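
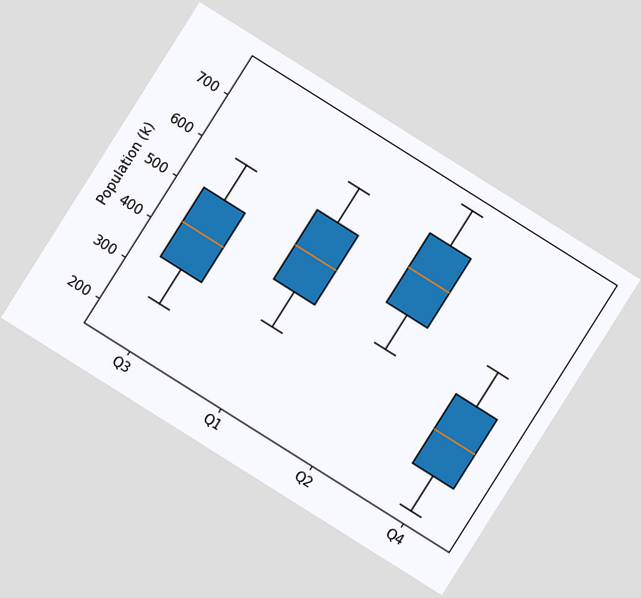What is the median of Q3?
425k

The chart is tilted about 32° clockwise. The median line in the Q3 box sits at 425k.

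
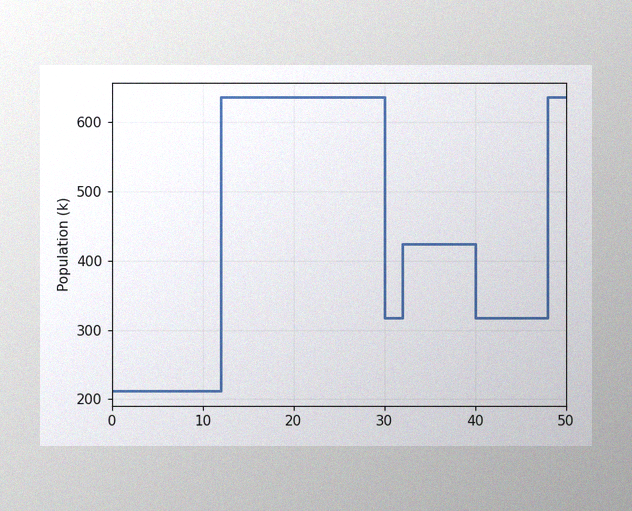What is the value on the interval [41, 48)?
The image has some photo noise and uneven lighting. On [41, 48) the step sits at 318k.

318k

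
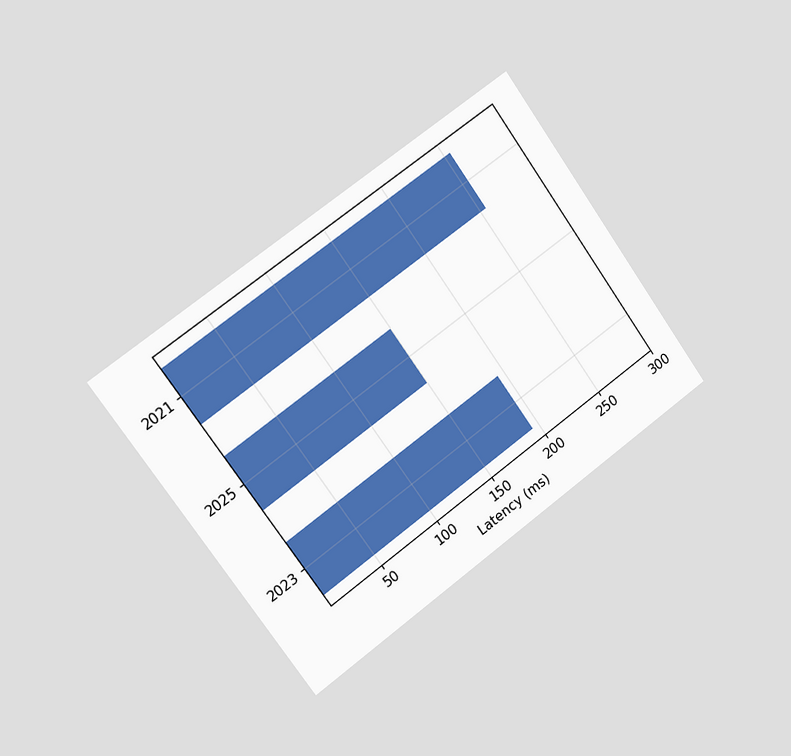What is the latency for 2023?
The chart is tilted about 36° counter-clockwise and viewed slightly from the left. Reading along the chart's x-axis, the 2023 bar reaches 195ms.

195ms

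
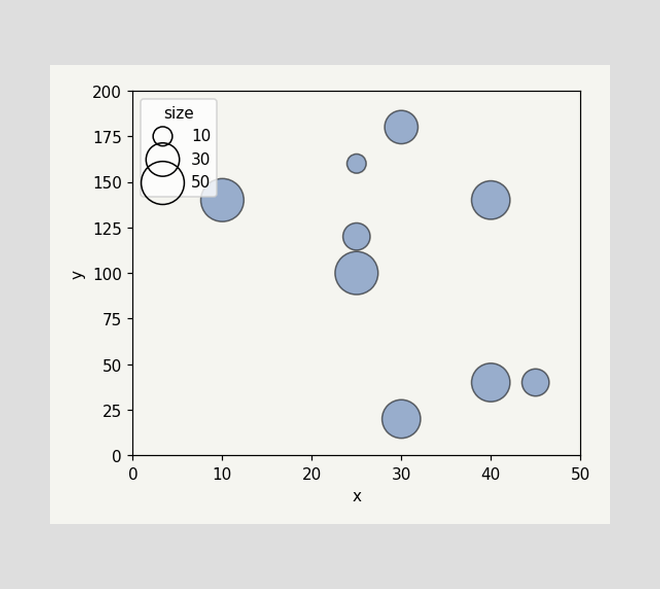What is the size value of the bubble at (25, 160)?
10

Matching the bubble at (25, 160) against the size legend gives 10.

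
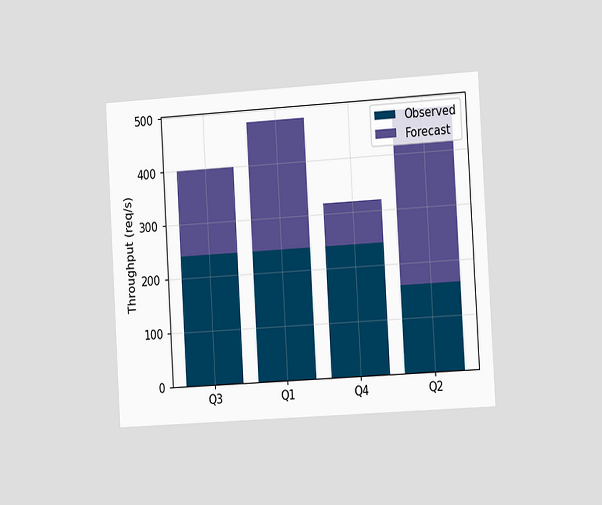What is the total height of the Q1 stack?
480req/s

The chart is tilted about 3° counter-clockwise and viewed slightly from the right. The Q1 stack's top reaches 480req/s on the y-axis.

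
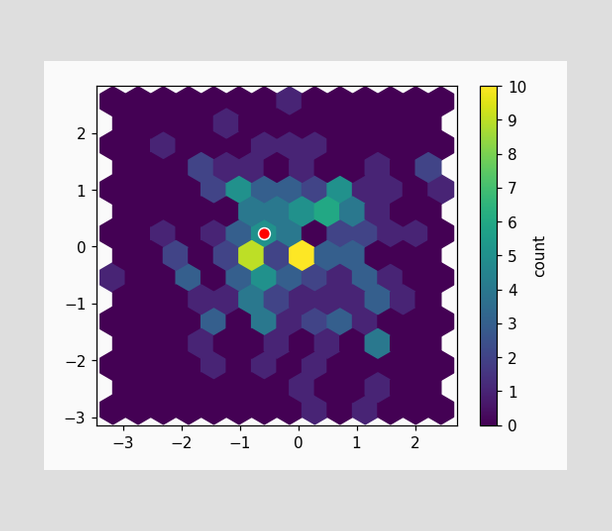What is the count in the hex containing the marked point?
The marked hex reads 5 on the colorbar.

5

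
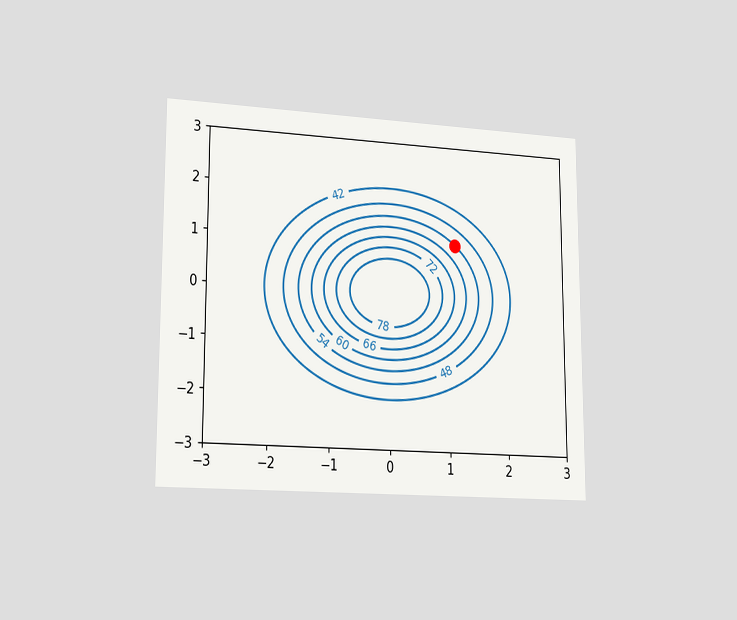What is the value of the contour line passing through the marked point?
54

The chart is viewed slightly from the left. The marked point sits on the contour labelled 54.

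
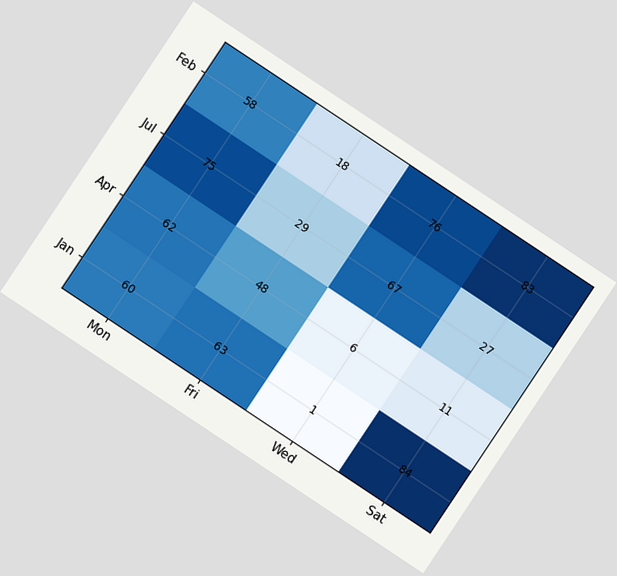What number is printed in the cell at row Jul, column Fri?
29

The chart is tilted about 34° clockwise. The (Jul, Fri) cell reads 29.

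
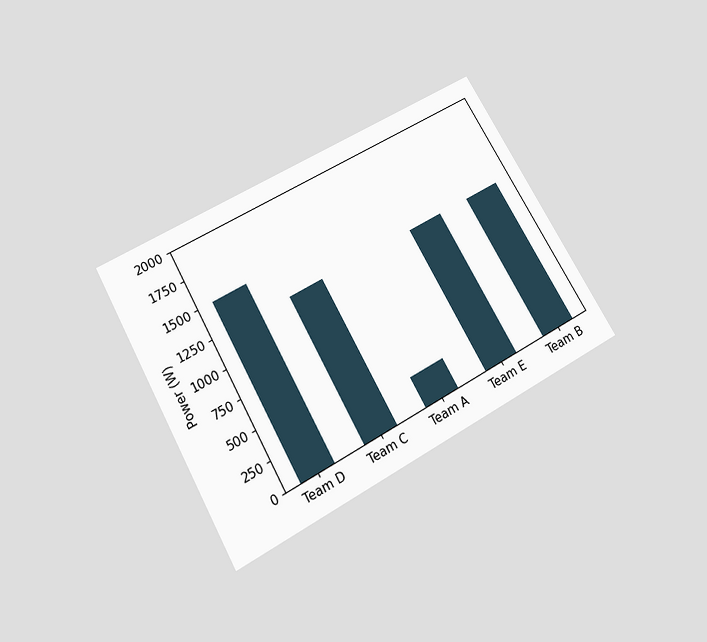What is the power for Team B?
The chart is tilted about 29° counter-clockwise and viewed slightly from below. Reading along the chart's y-axis, the Team B bar reaches 1250W.

1250W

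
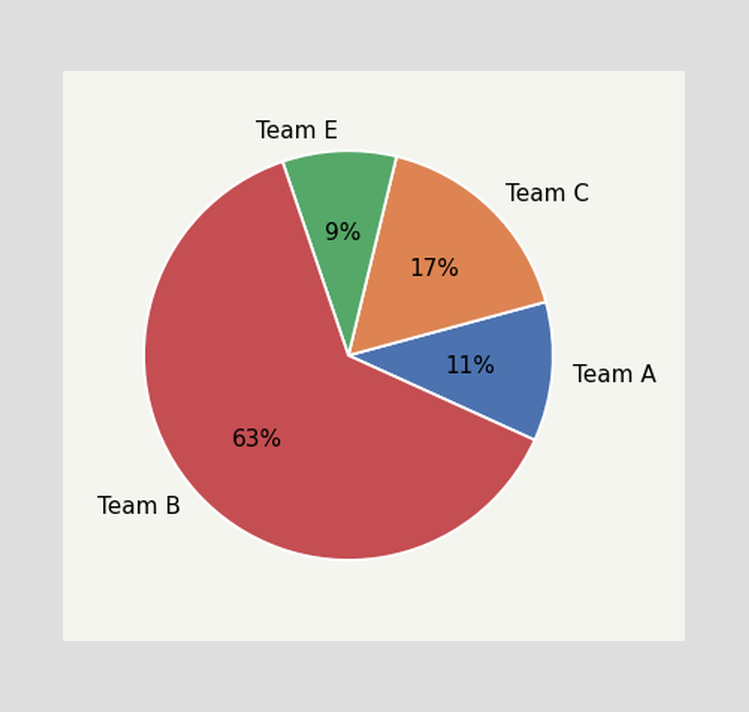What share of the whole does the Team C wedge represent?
17%

The Team C slice takes up 17% of the pie.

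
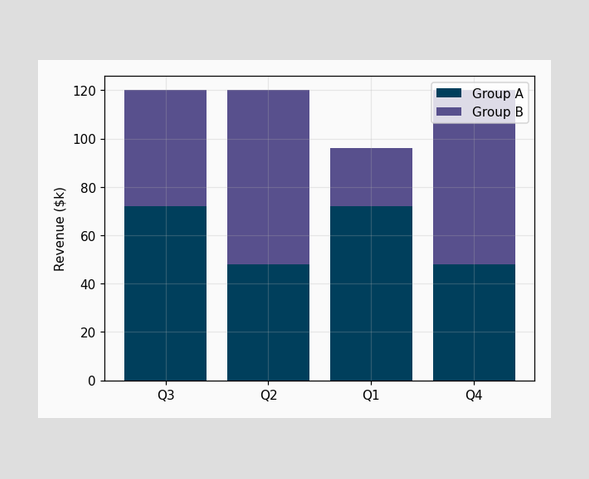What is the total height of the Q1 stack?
$96k

The Q1 stack's top reaches $96k on the y-axis.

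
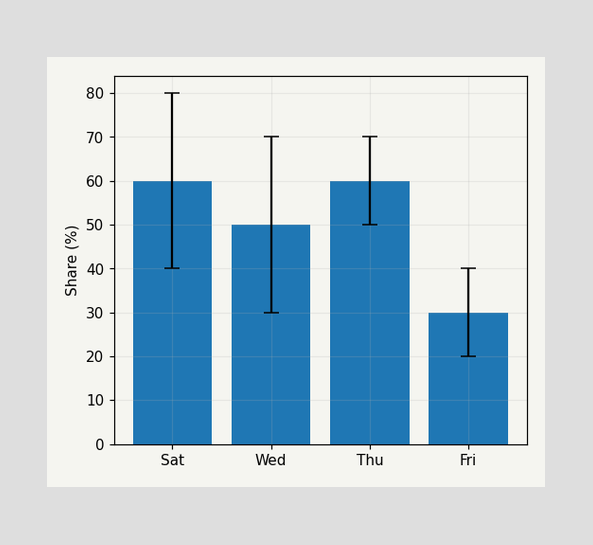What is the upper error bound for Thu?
The Thu bar's upper whisker reaches 70%.

70%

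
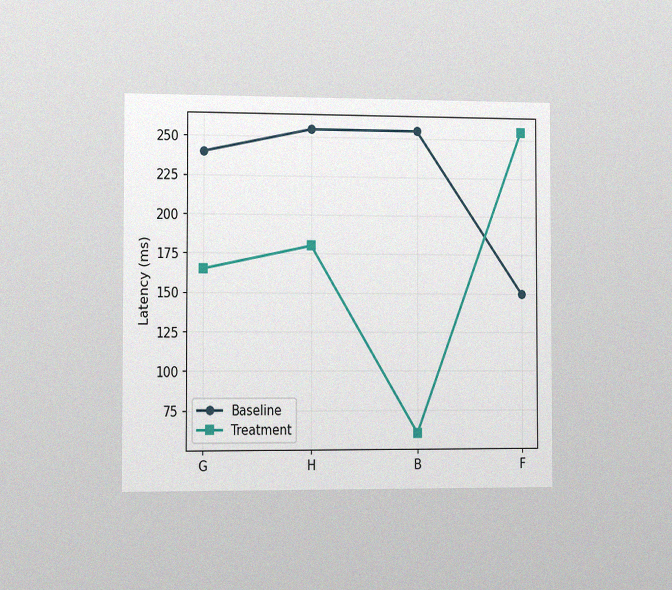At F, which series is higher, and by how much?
Treatment, by 105ms

The chart is viewed slightly from the left, with some photo noise. At F, Treatment sits above the other line by 105ms.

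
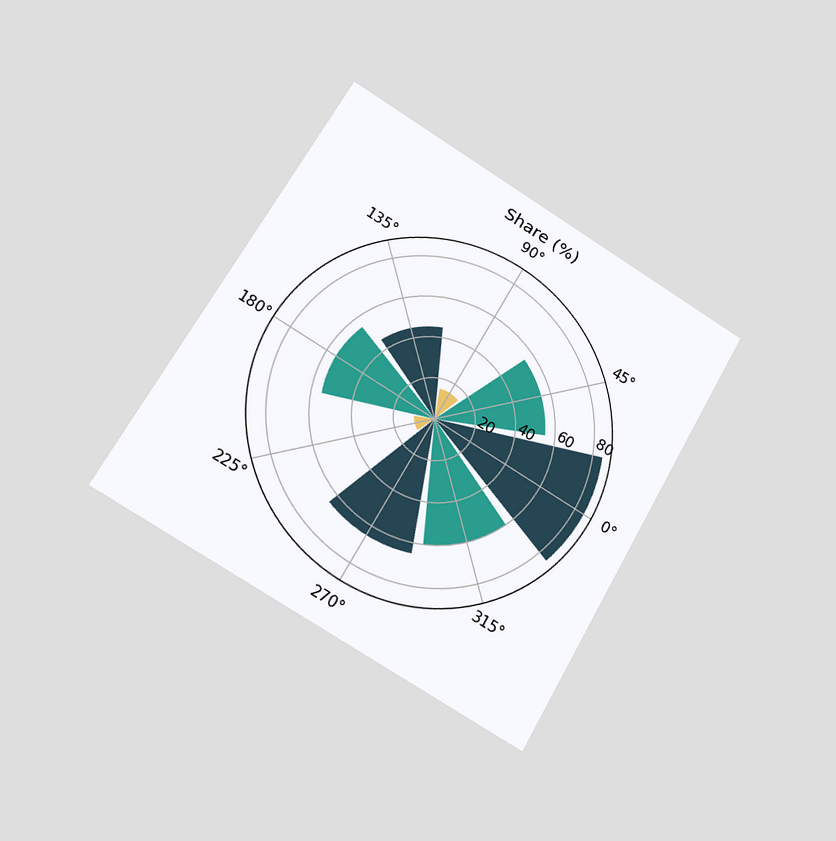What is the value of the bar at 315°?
60%

The chart is tilted about 30° clockwise and viewed slightly from the left. The bar at 315° reaches 60% on the radial axis.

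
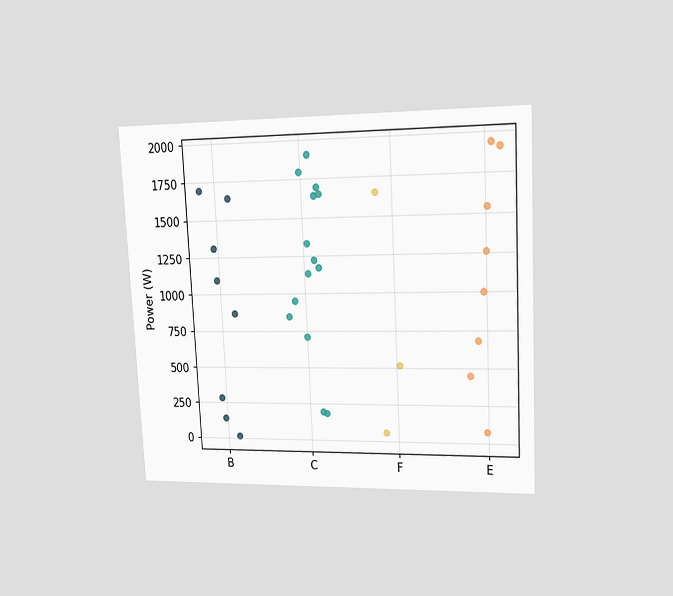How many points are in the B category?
8

The chart is tilted about 3° counter-clockwise and viewed at a slight angle. Counting the markers in the B column gives 8.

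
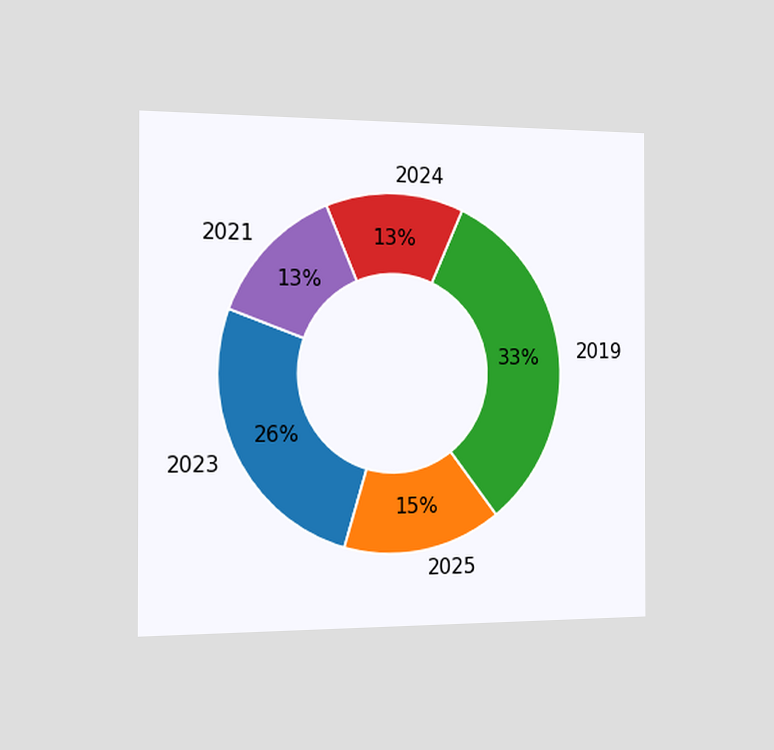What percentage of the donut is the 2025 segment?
The chart is viewed slightly from the left. The 2025 segment takes up 15% of the ring.

15%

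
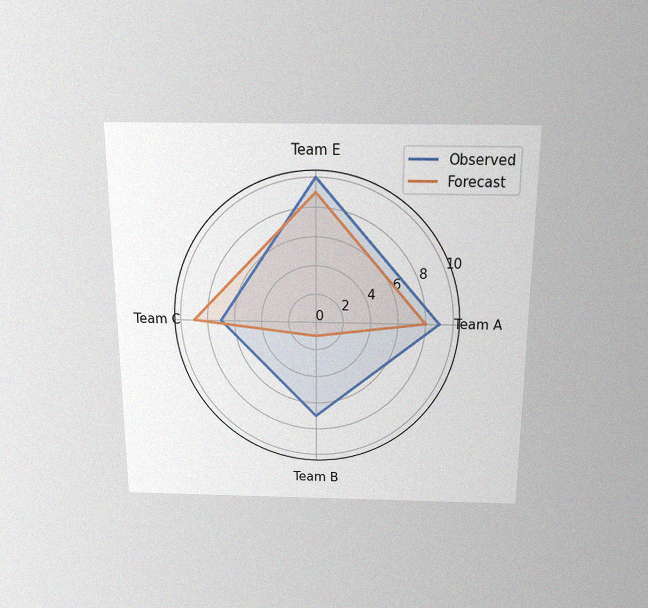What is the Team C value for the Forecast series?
9

The chart is viewed slightly from above, with some photo noise. On the Team C axis, Forecast reaches 9.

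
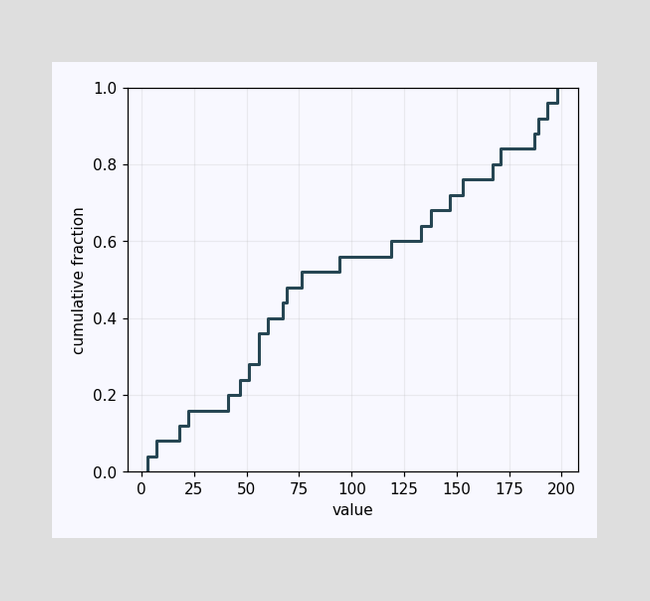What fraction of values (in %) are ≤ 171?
84%

At x=171 the ECDF step is at 84%.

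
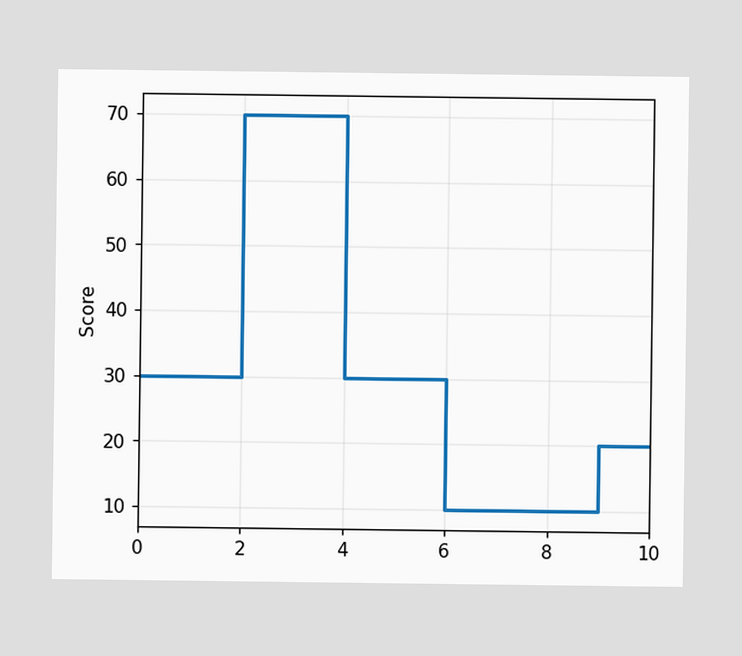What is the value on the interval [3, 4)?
On [3, 4) the step sits at 70.

70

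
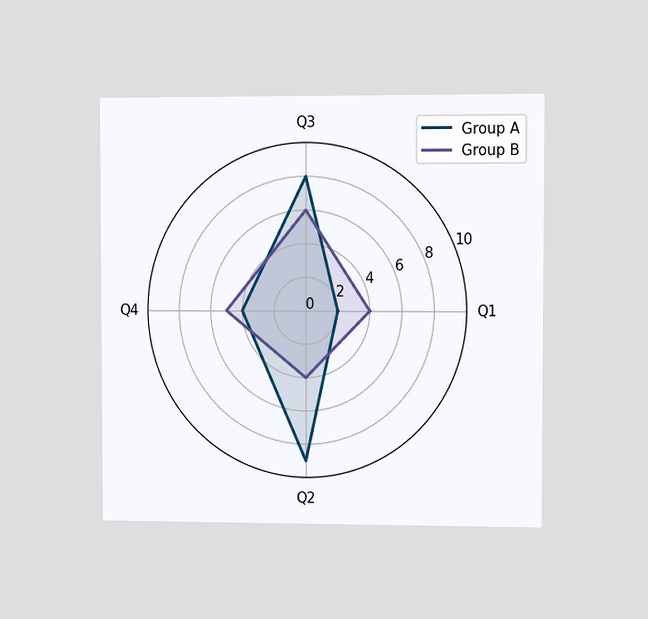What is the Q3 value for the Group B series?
6

The chart is viewed slightly from the right. On the Q3 axis, Group B reaches 6.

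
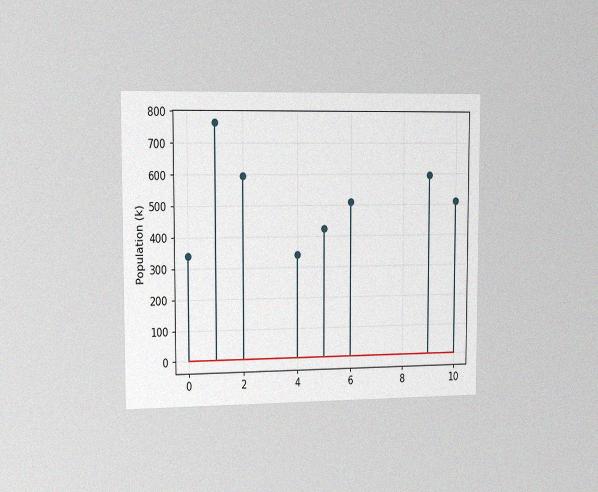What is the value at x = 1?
The chart is viewed slightly from the left, with some photo noise. The stem at x=1 reaches 765k.

765k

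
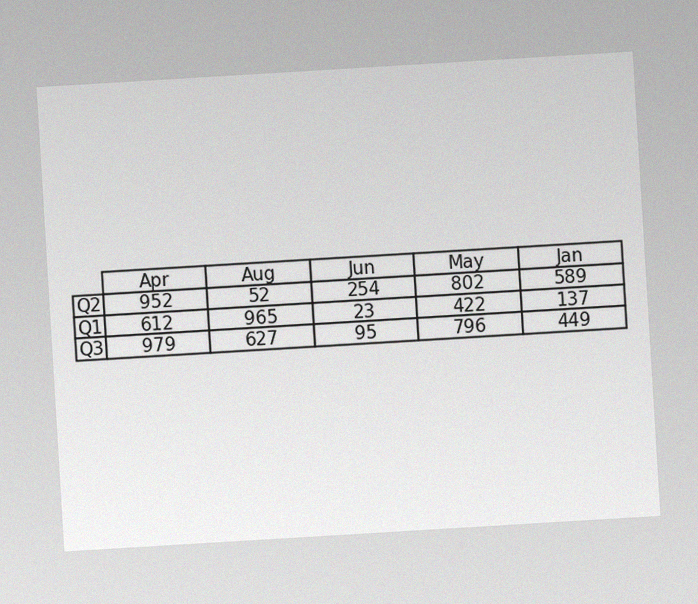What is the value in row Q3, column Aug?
627

The chart is tilted about 3° counter-clockwise, with some photo noise. The (Q3, Aug) cell reads 627.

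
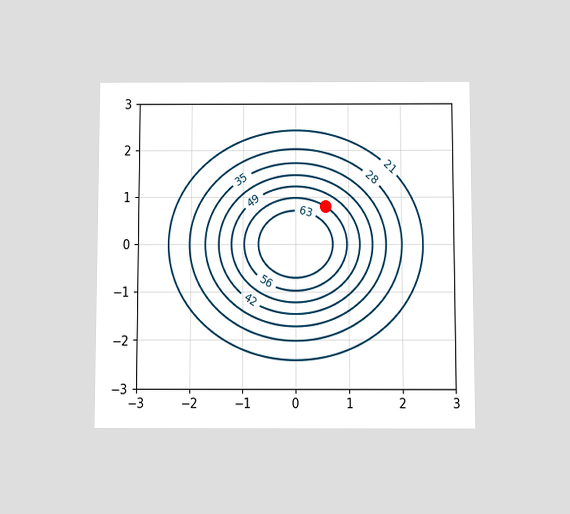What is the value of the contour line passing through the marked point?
56

The chart is viewed at a slight angle. The marked point sits on the contour labelled 56.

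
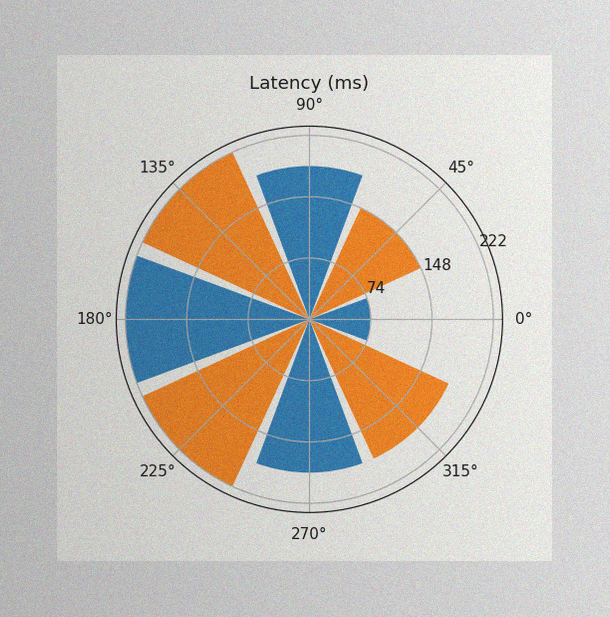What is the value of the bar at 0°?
The image has some photo noise and uneven lighting. The bar at 0° reaches 74ms on the radial axis.

74ms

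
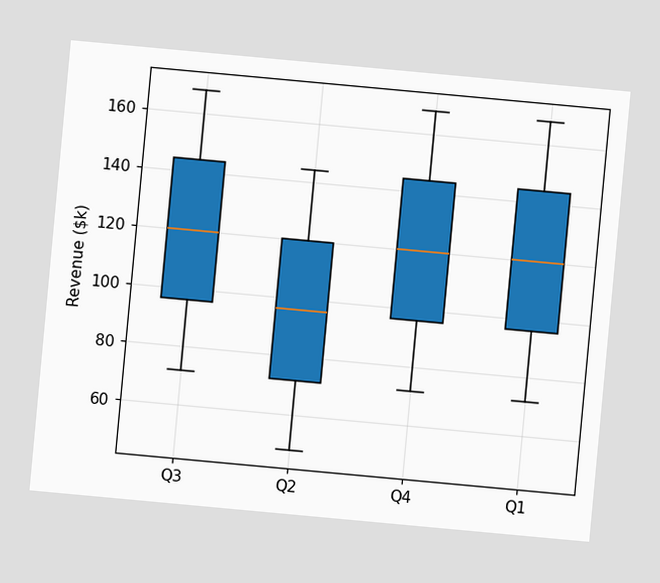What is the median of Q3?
$120k

The chart is tilted about 5° clockwise. The median line in the Q3 box sits at $120k.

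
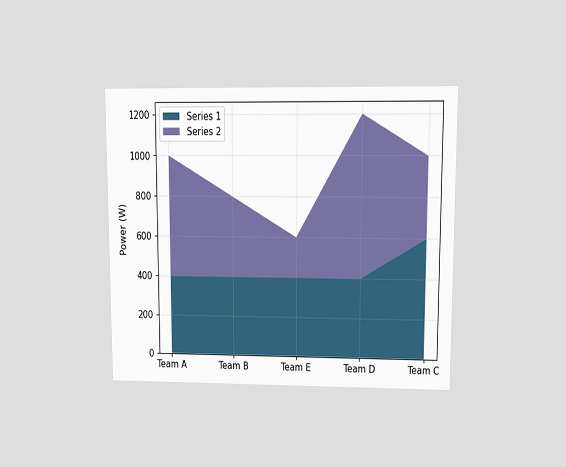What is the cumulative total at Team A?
1000W

The chart is viewed at a slight angle. The stacked total at Team A reaches 1000W.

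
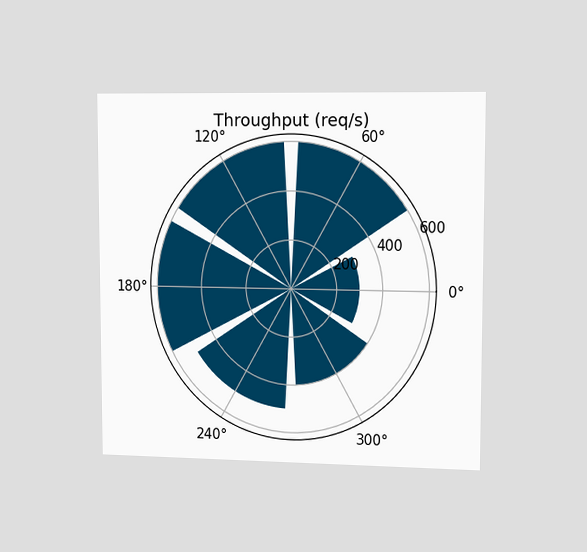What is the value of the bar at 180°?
The chart is viewed slightly from the right. The bar at 180° reaches 600req/s on the radial axis.

600req/s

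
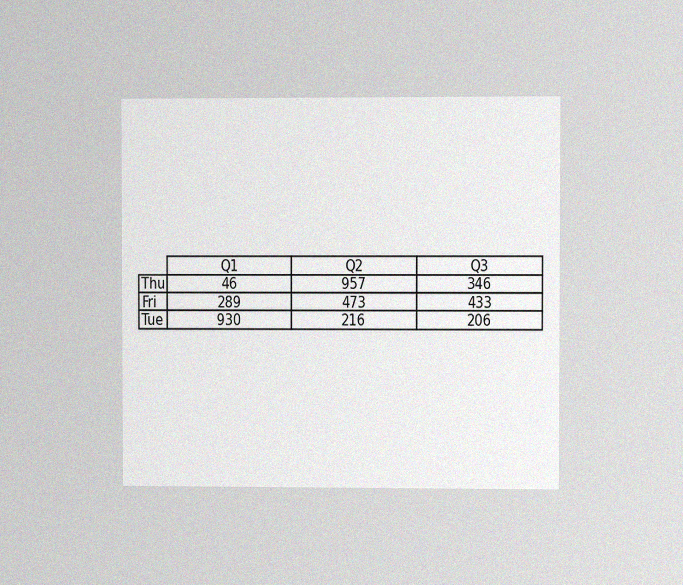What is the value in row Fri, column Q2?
473

The chart is viewed at a slight angle, with some photo noise. The (Fri, Q2) cell reads 473.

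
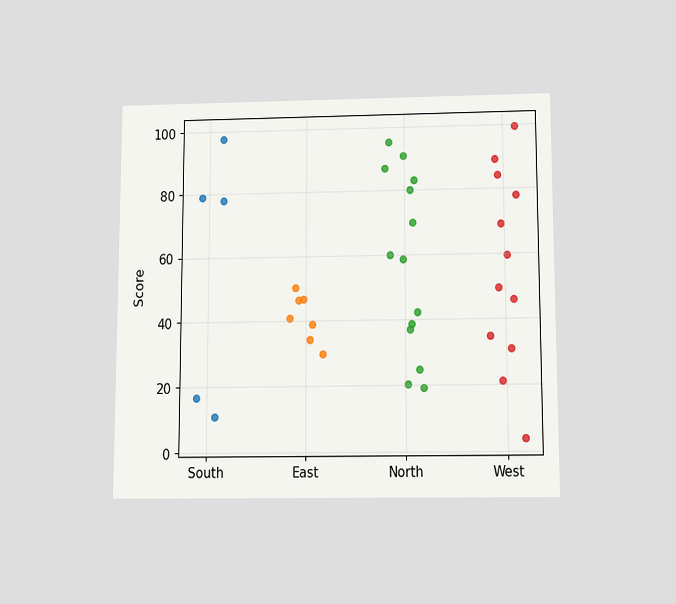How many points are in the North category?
The chart is viewed slightly from below. Counting the markers in the North column gives 14.

14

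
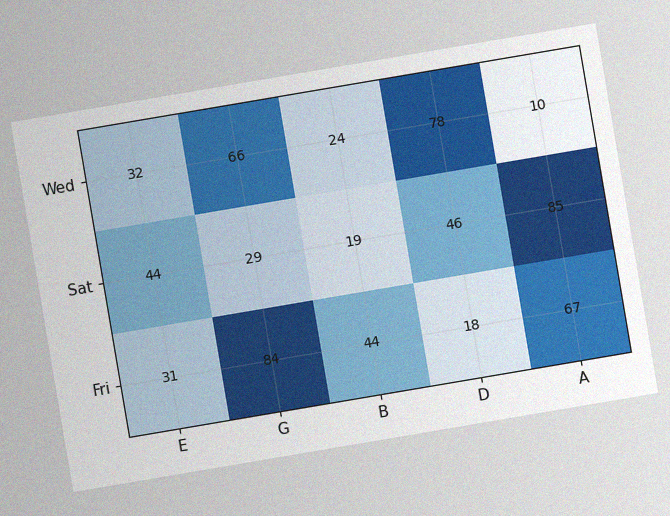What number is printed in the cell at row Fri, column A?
The chart is tilted about 10° counter-clockwise, with some photo noise. The (Fri, A) cell reads 67.

67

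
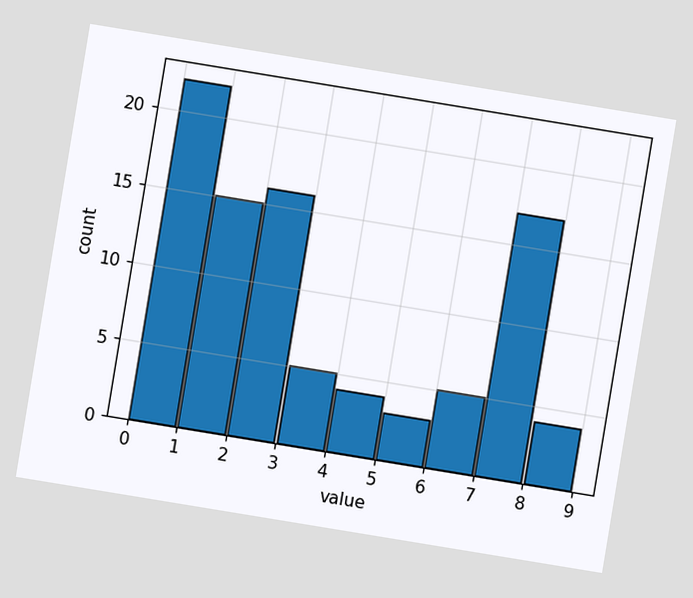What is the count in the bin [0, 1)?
22

The chart is tilted about 9° clockwise. The [0, 1) bin has height 22.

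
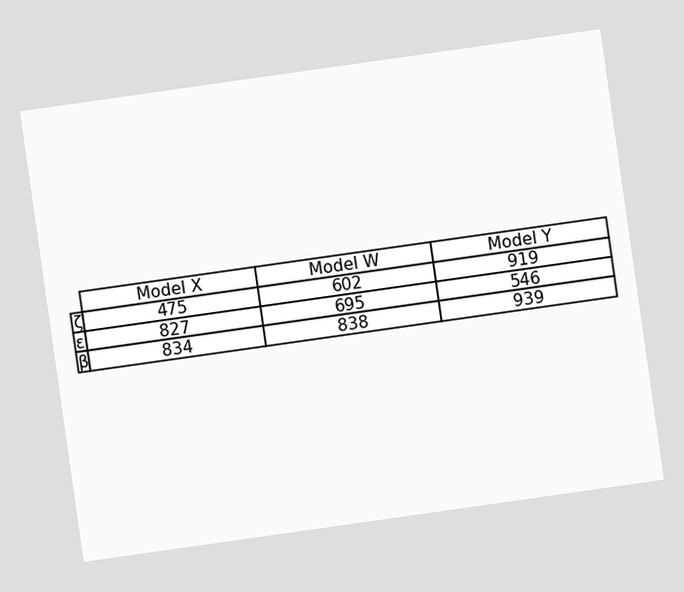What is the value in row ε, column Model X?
The chart is tilted about 8° counter-clockwise. The (ε, Model X) cell reads 827.

827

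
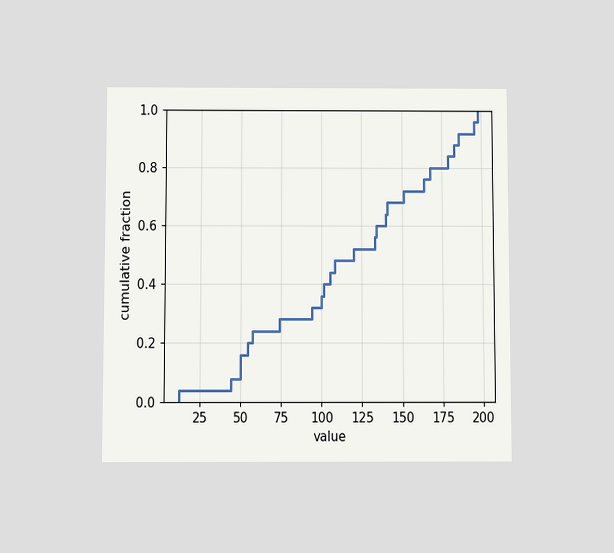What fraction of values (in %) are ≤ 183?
88%

The chart is viewed slightly from below. At x=183 the ECDF step is at 88%.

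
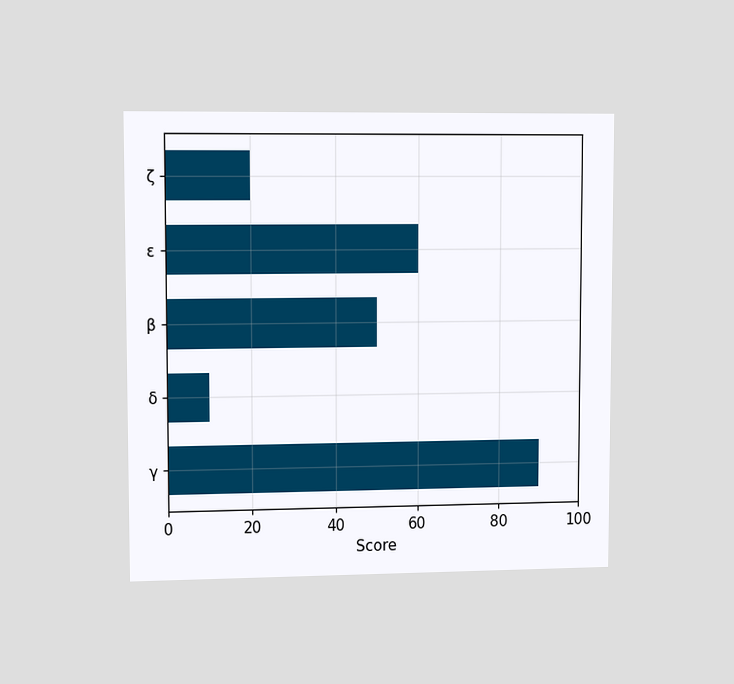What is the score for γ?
90

The chart is viewed slightly from the left. Reading along the chart's x-axis, the γ bar reaches 90.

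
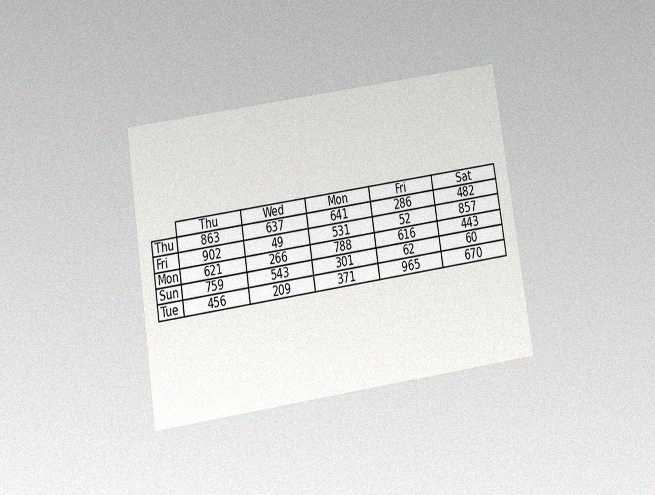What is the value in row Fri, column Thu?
902

The chart is tilted about 9° counter-clockwise and viewed slightly from below, with some photo noise. The (Fri, Thu) cell reads 902.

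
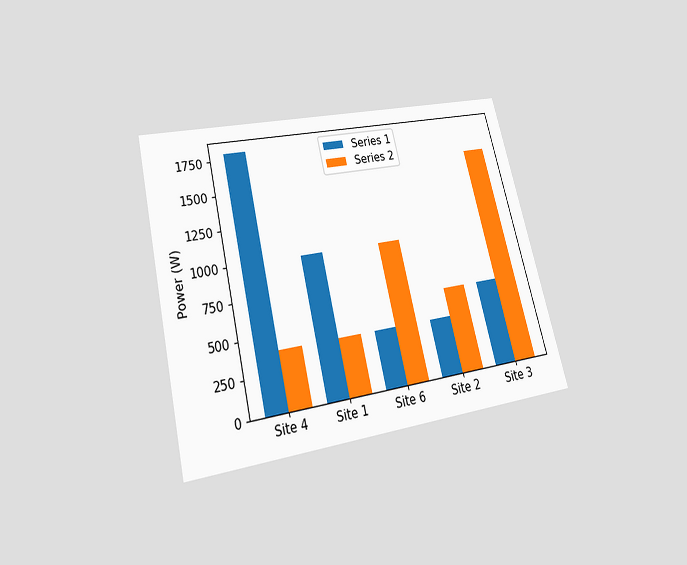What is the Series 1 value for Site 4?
1800W

The chart is tilted about 14° counter-clockwise and viewed slightly from below. The Series 1 bar at Site 4 reaches 1800W on the y-axis.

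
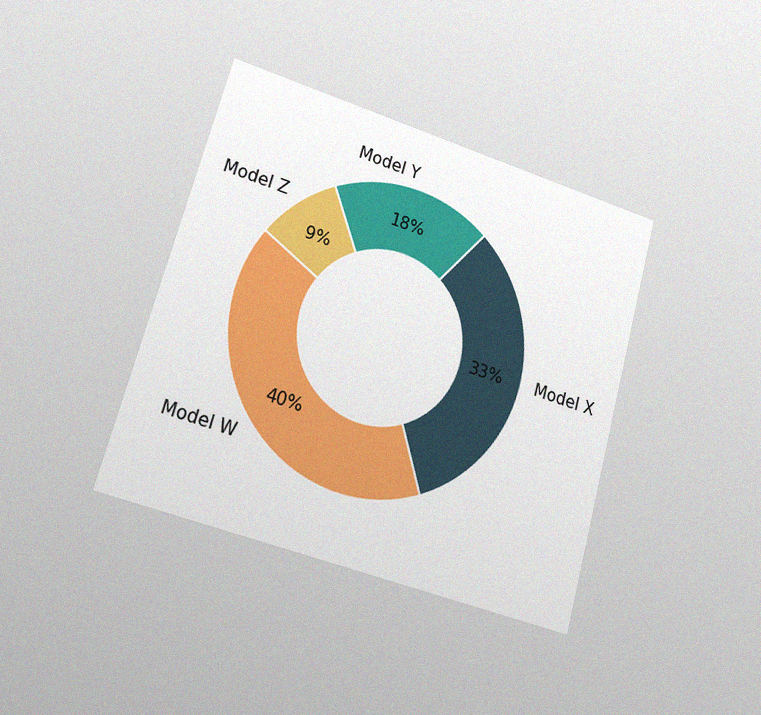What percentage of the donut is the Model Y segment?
The chart is tilted about 16° clockwise and viewed at a slight angle, with some photo noise. The Model Y segment takes up 18% of the ring.

18%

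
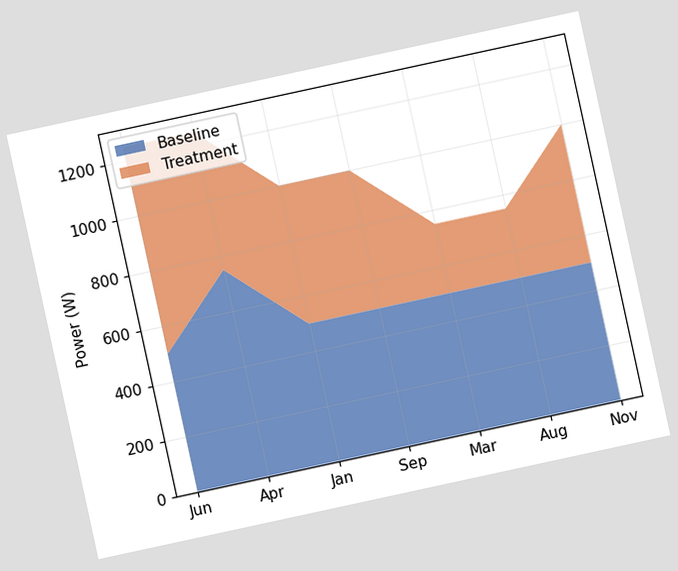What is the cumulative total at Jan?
The chart is tilted about 12° counter-clockwise. The stacked total at Jan reaches 1000W.

1000W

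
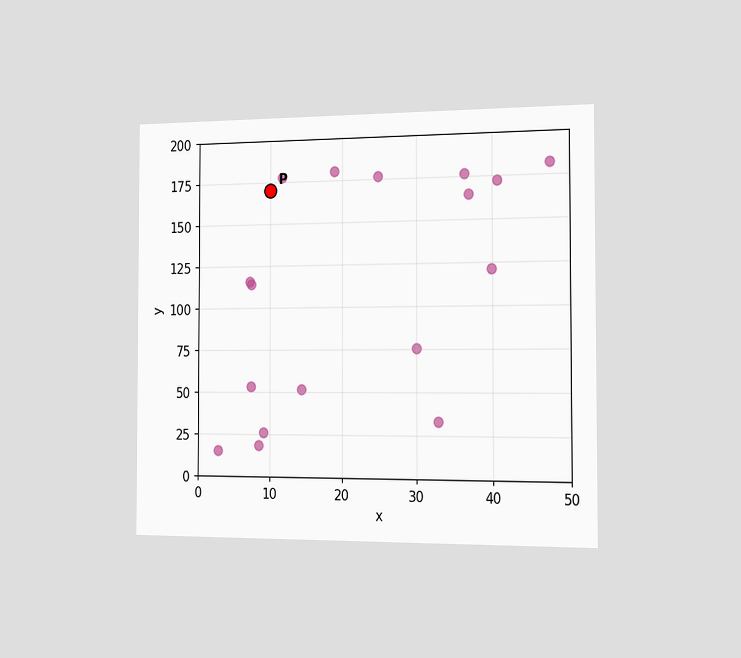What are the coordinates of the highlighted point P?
The chart is viewed slightly from the right. Following the gridlines from P to each axis, P sits at (10, 170).

(10, 170)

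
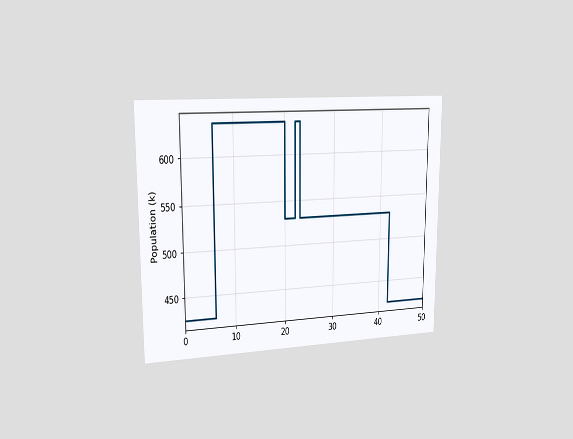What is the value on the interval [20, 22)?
530k

The chart is viewed slightly from the left. On [20, 22) the step sits at 530k.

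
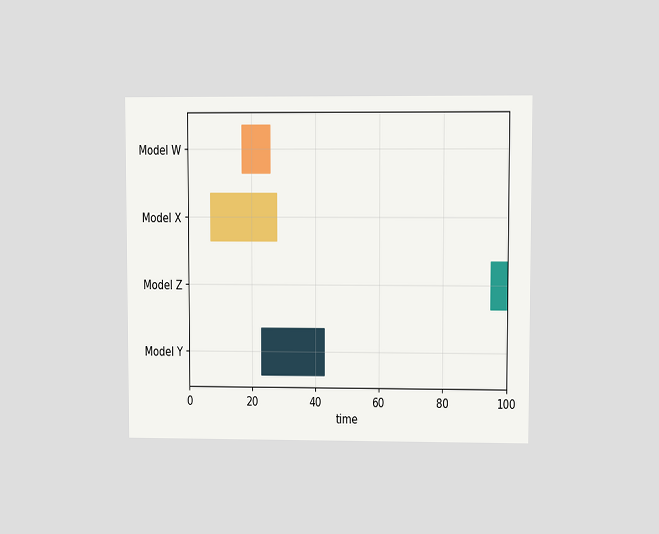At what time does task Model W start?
17

The chart is viewed at a slight angle. The Model W bar begins at t=17.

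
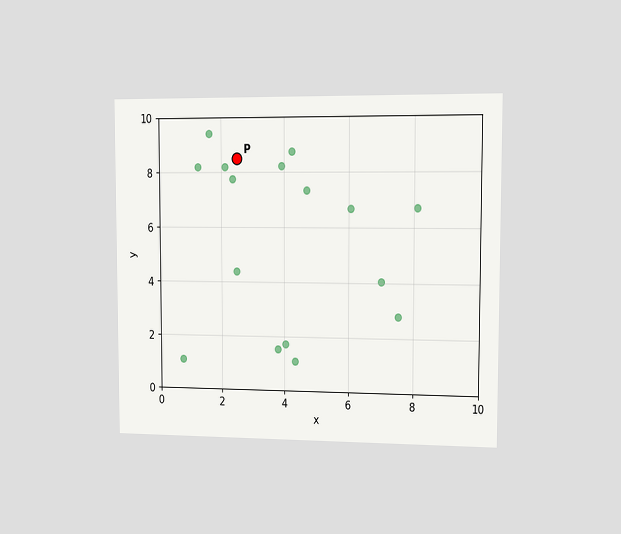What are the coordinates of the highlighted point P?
The chart is viewed slightly from the right. Following the gridlines from P to each axis, P sits at (2.5, 8.5).

(2.5, 8.5)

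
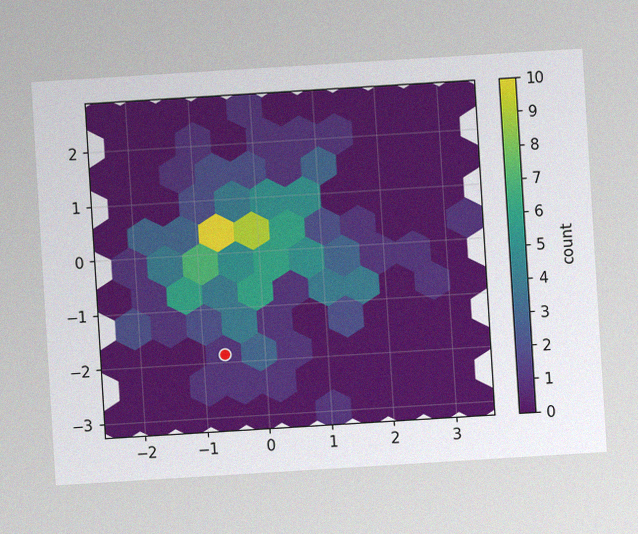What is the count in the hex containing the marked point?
1

The chart is tilted about 3° counter-clockwise, with some photo noise. The marked hex reads 1 on the colorbar.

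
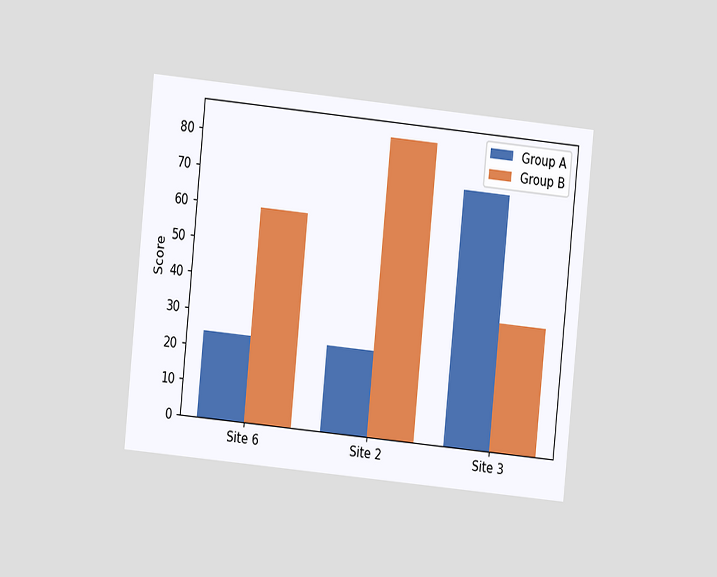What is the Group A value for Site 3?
72

The chart is tilted about 6° clockwise and viewed at a slight angle. The Group A bar at Site 3 reaches 72 on the y-axis.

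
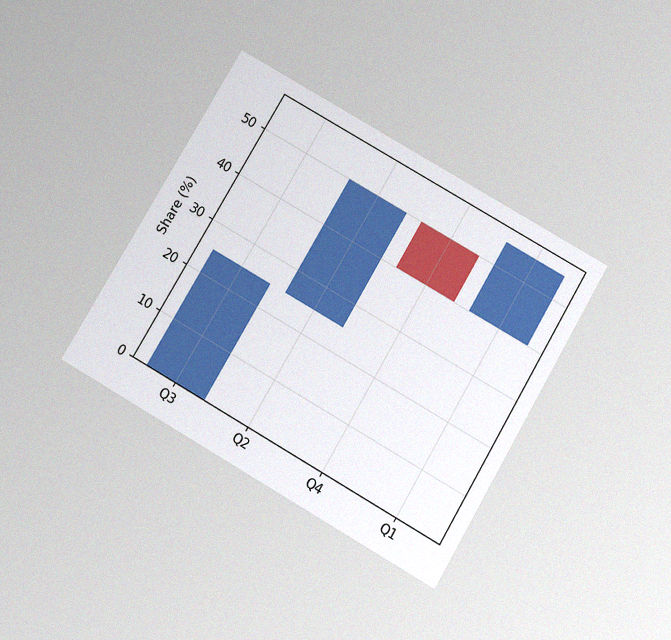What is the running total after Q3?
The chart is tilted about 30° clockwise and viewed slightly from below, with some photo noise. After Q3 the running total reaches 25%.

25%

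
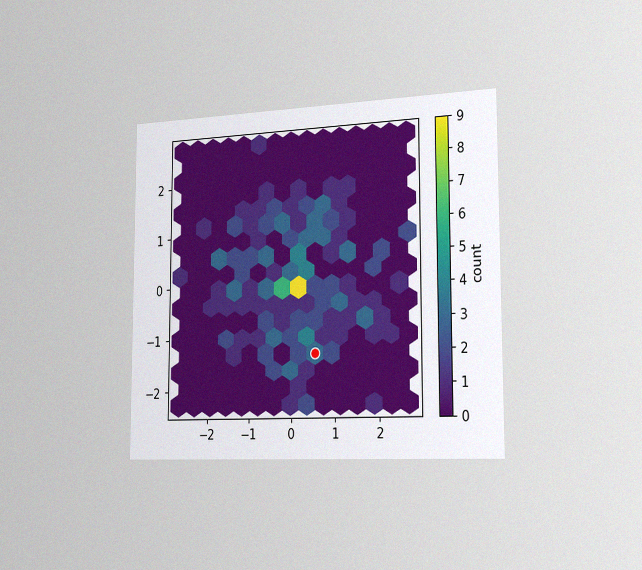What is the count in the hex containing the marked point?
The chart is viewed slightly from the right, with some photo noise. The marked hex reads 3 on the colorbar.

3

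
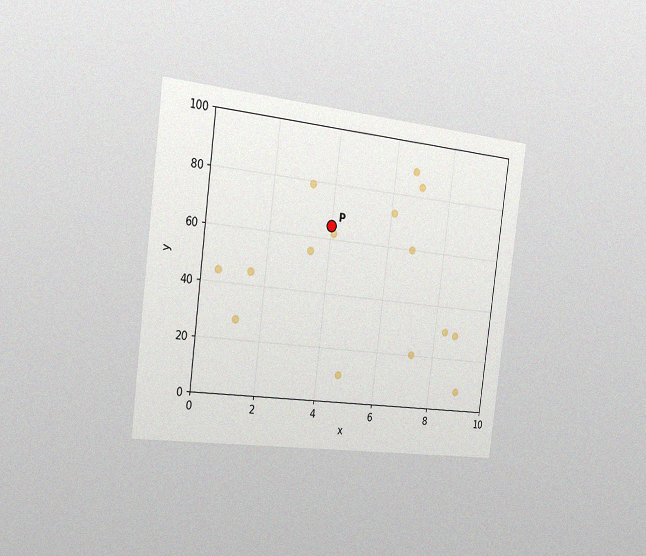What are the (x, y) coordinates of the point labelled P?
The chart is tilted about 7° clockwise and viewed slightly from the left, with some photo noise. Following the gridlines from P to each axis, P sits at (4, 65).

(4, 65)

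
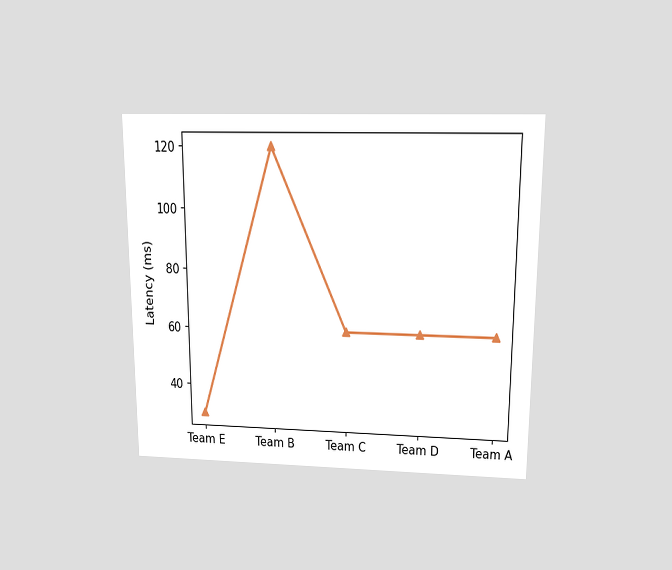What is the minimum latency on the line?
30ms

The chart is viewed slightly from above. The lowest point is at Team E, and reading across to the y-axis gives 30ms.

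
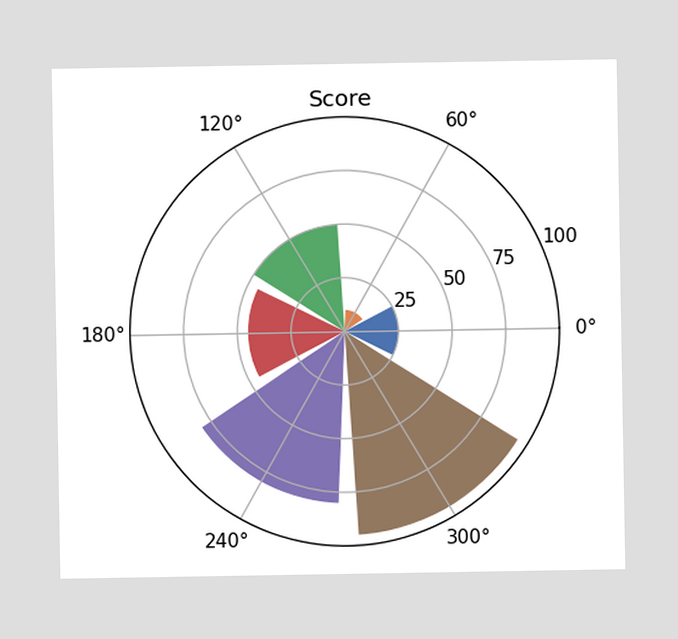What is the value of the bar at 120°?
50

The bar at 120° reaches 50 on the radial axis.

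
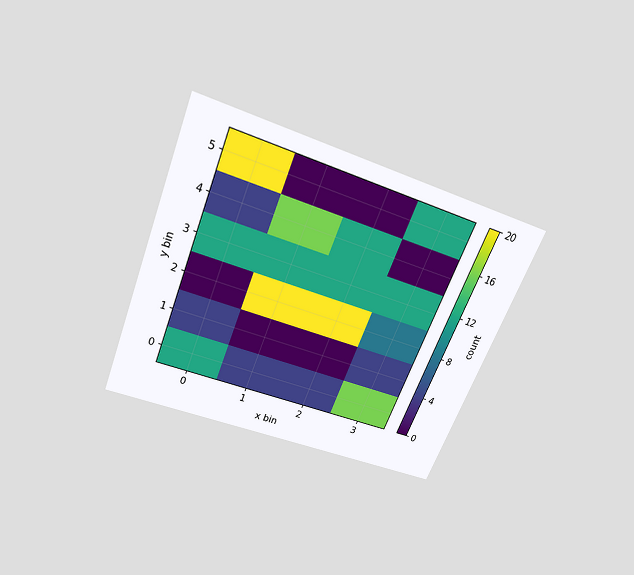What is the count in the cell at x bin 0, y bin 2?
The chart is tilted about 22° clockwise and viewed slightly from above. Matching the cell (0, 2) against the colorbar gives 0.

0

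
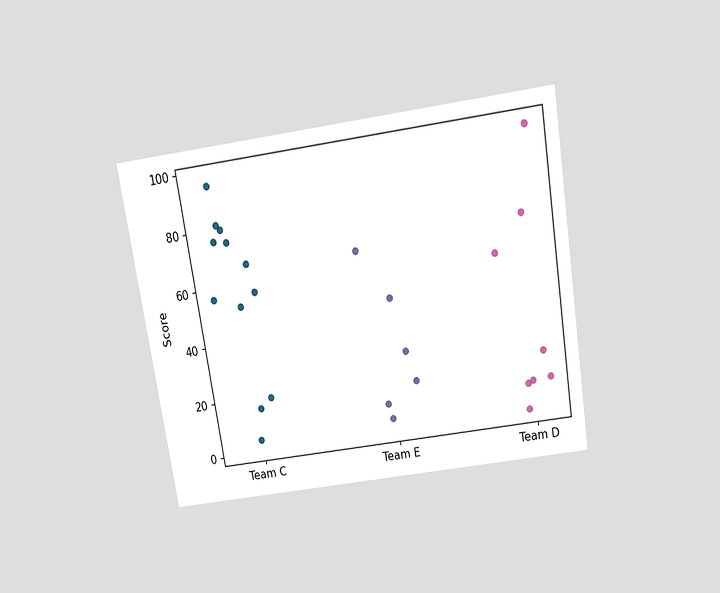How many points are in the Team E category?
The chart is tilted about 9° counter-clockwise and viewed slightly from above. Counting the markers in the Team E column gives 6.

6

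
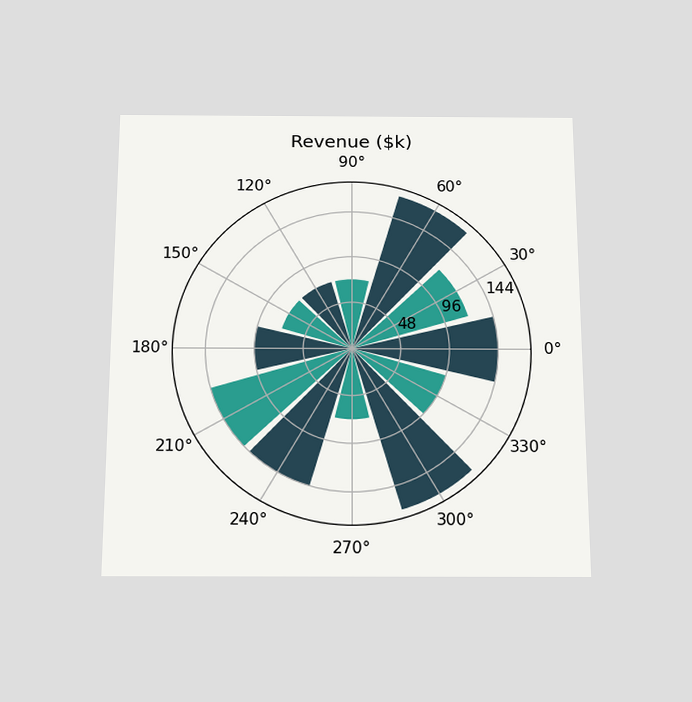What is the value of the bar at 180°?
The chart is viewed slightly from below. The bar at 180° reaches $96k on the radial axis.

$96k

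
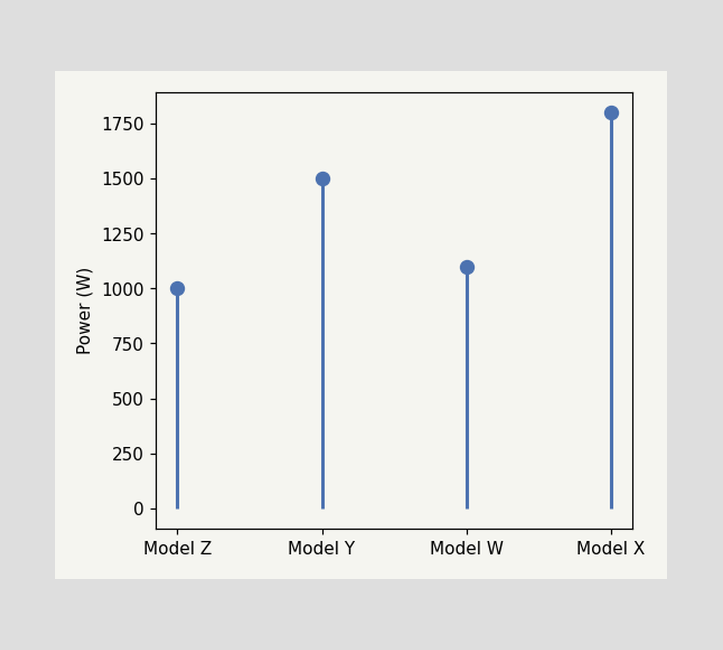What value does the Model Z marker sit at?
The Model Z marker sits at 1000W.

1000W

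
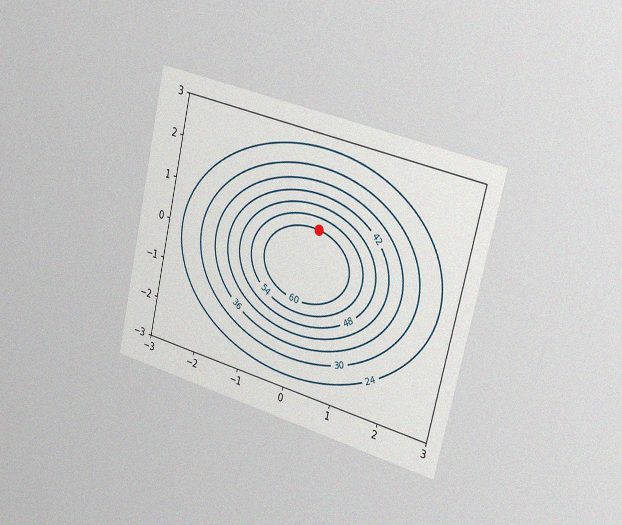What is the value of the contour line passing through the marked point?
60

The chart is tilted about 13° clockwise and viewed slightly from the right, with some photo noise. The marked point sits on the contour labelled 60.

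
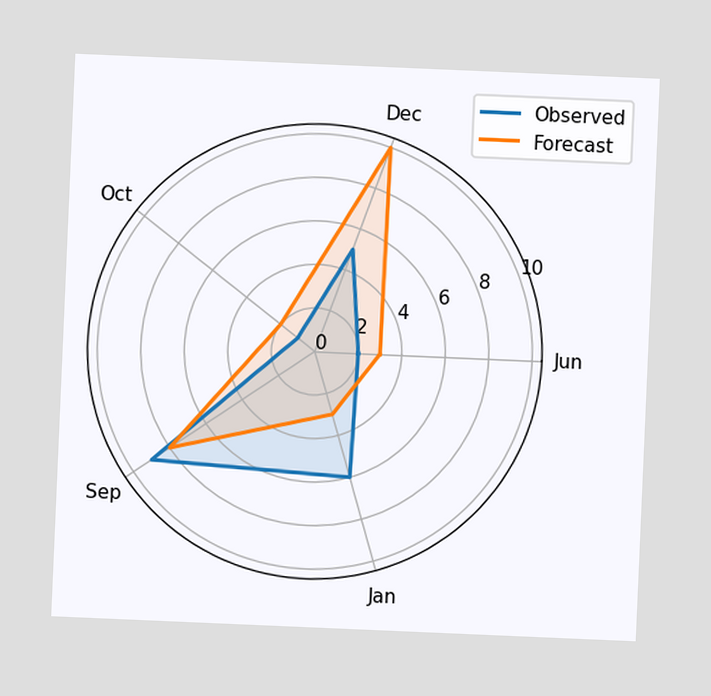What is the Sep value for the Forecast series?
8

The chart is tilted about 2° clockwise. On the Sep axis, Forecast reaches 8.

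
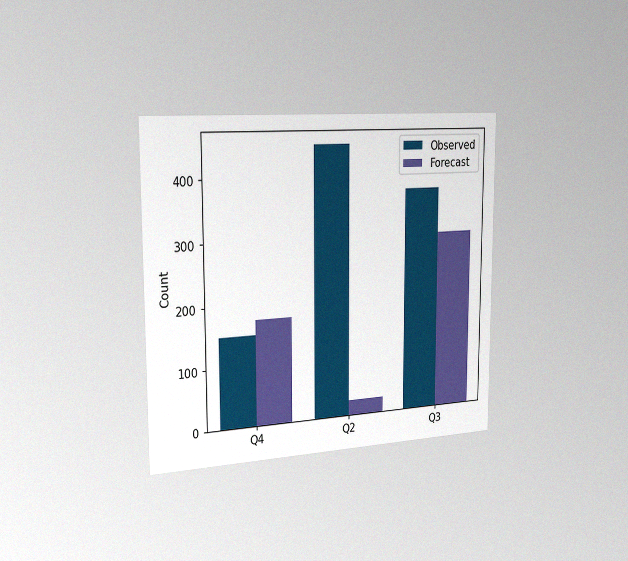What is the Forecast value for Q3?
300

The chart is viewed slightly from the left, with some photo noise. The Forecast bar at Q3 reaches 300 on the y-axis.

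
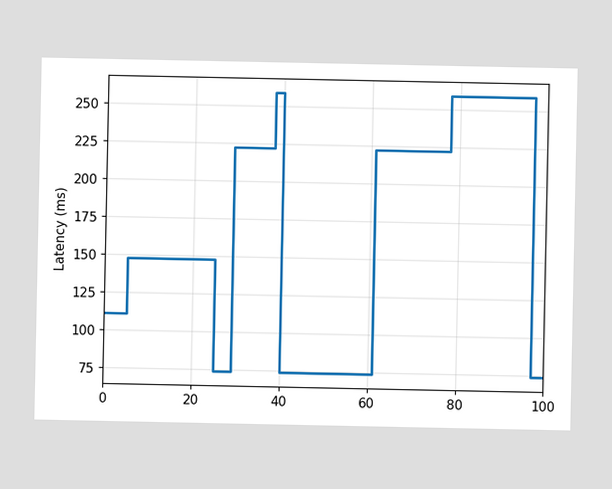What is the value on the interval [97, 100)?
74ms

On [97, 100) the step sits at 74ms.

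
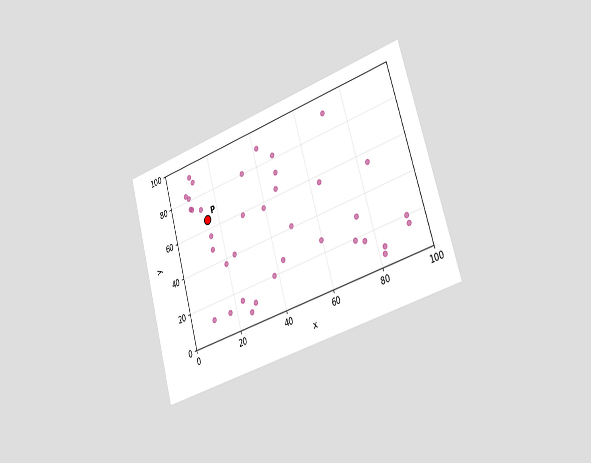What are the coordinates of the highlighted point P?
(15, 65)

The chart is tilted about 16° counter-clockwise and viewed slightly from the right. Following the gridlines from P to each axis, P sits at (15, 65).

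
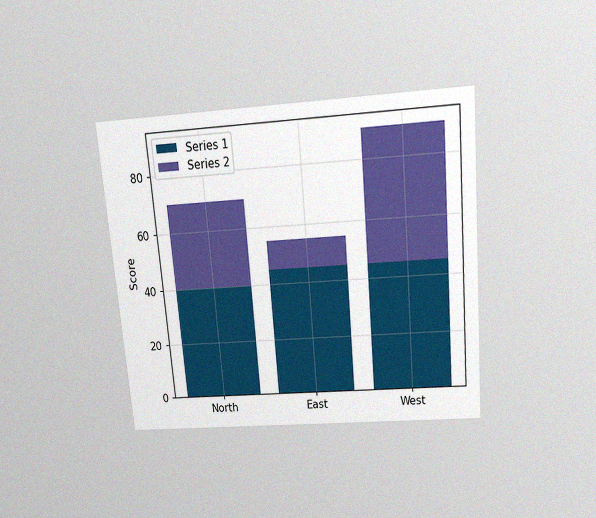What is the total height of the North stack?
The chart is tilted about 5° counter-clockwise and viewed slightly from above, with some photo noise. The North stack's top reaches 70 on the y-axis.

70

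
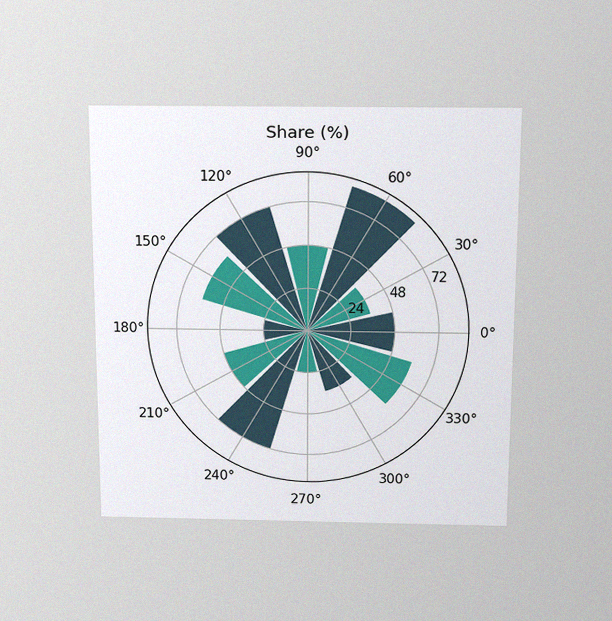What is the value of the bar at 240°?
The chart is viewed slightly from above, with some photo noise. The bar at 240° reaches 72% on the radial axis.

72%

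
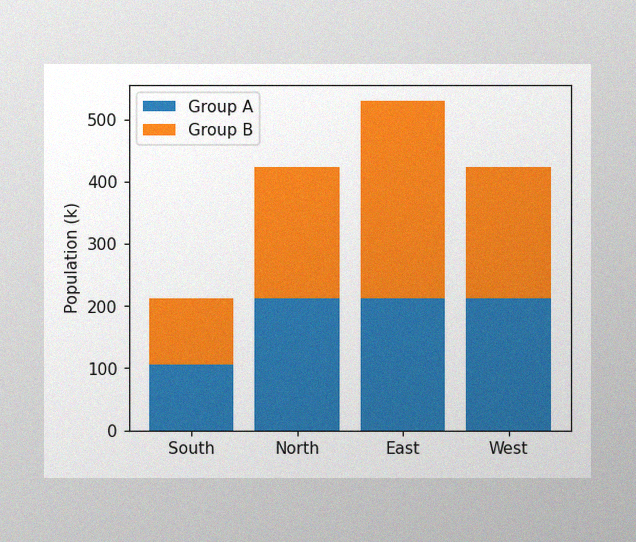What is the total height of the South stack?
212k

The image has some photo noise and uneven lighting. The South stack's top reaches 212k on the y-axis.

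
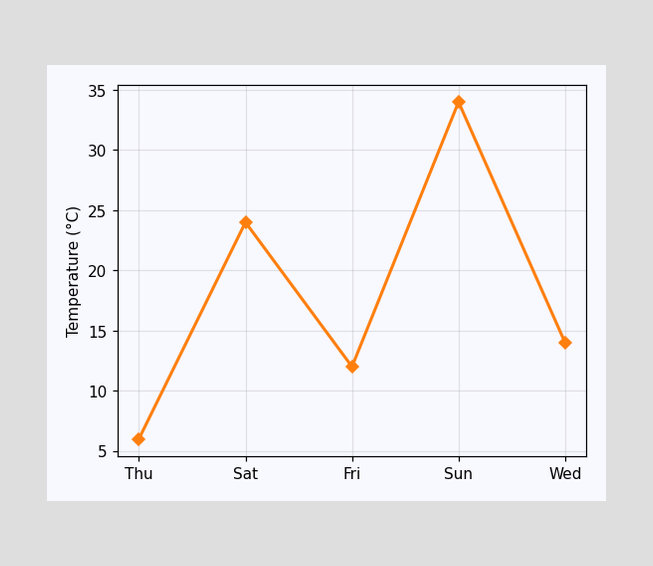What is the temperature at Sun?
At Sun, the line is at 34°C.

34°C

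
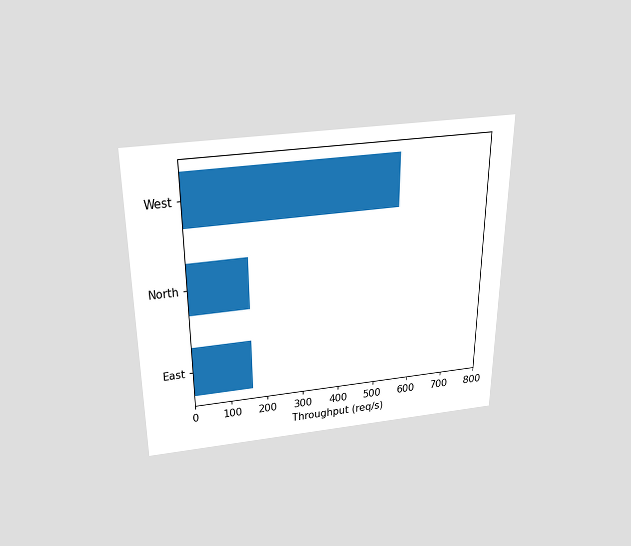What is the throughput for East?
160req/s

The chart is viewed slightly from above. Reading along the chart's x-axis, the East bar reaches 160req/s.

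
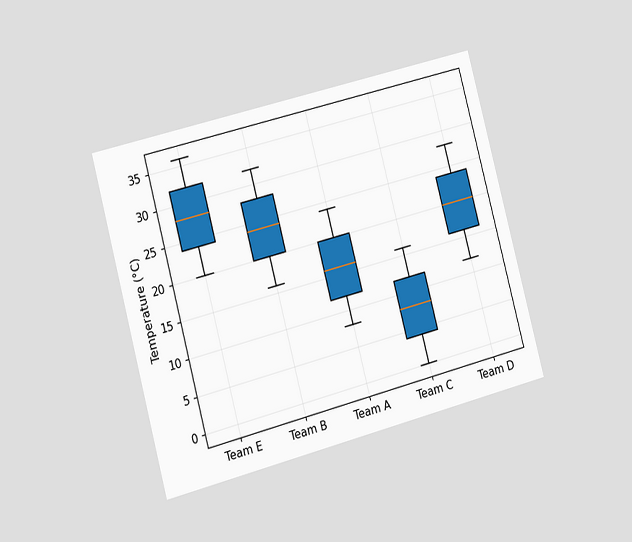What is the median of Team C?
The chart is tilted about 15° counter-clockwise and viewed slightly from the left. The median line in the Team C box sits at 8°C.

8°C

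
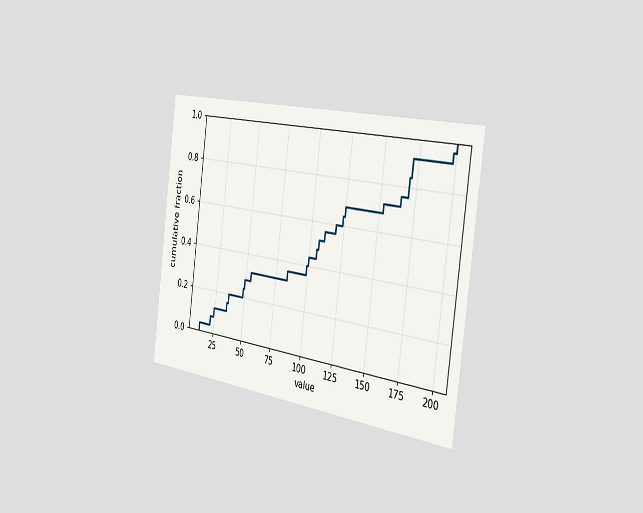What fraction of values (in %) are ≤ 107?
The chart is tilted about 8° clockwise and viewed slightly from the right. At x=107 the ECDF step is at 52%.

52%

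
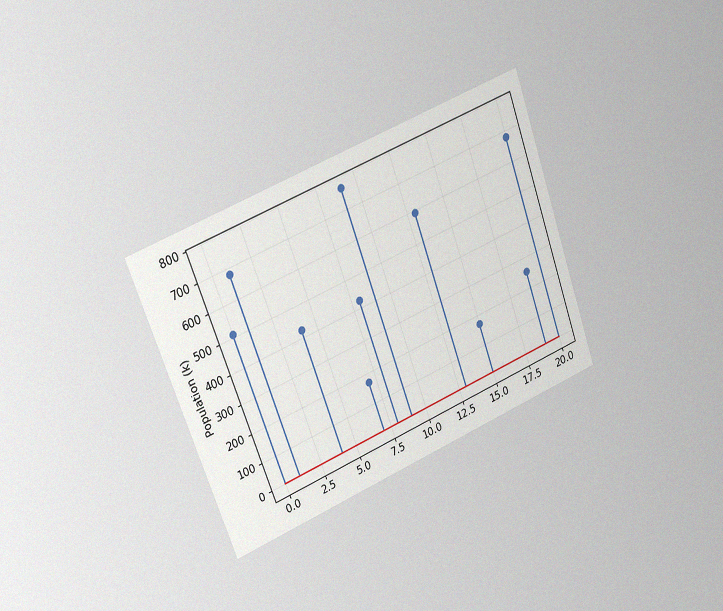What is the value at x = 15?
170k

The chart is tilted about 20° counter-clockwise and viewed slightly from the left, with some photo noise. The stem at x=15 reaches 170k.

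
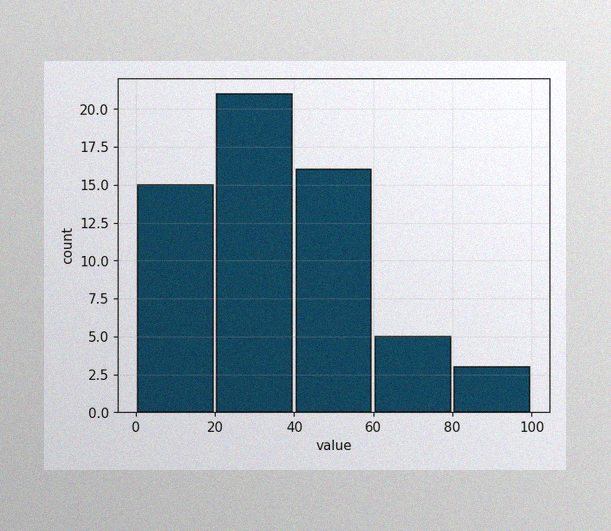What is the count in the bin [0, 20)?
The image has some photo noise and uneven lighting. The [0, 20) bin has height 15.

15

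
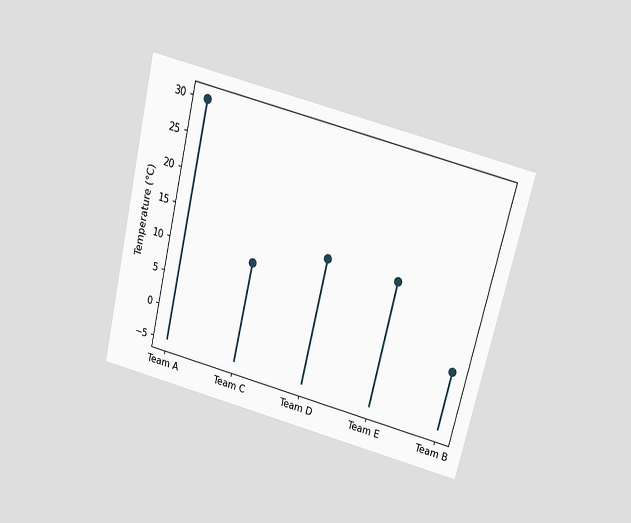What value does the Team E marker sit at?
The chart is tilted about 14° clockwise and viewed slightly from above. The Team E marker sits at 14°C.

14°C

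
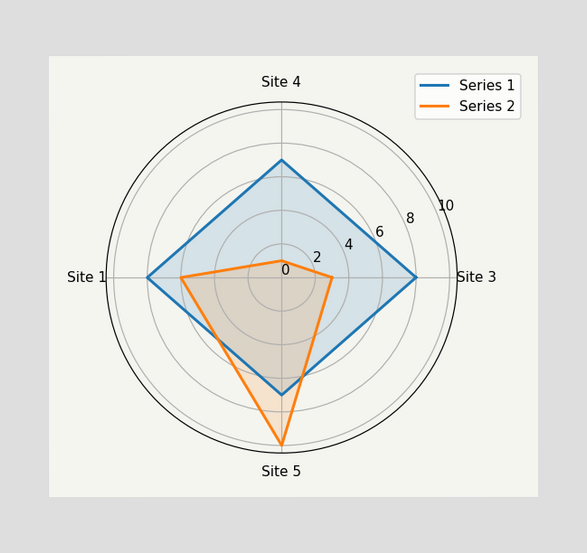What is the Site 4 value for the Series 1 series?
On the Site 4 axis, Series 1 reaches 7.

7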